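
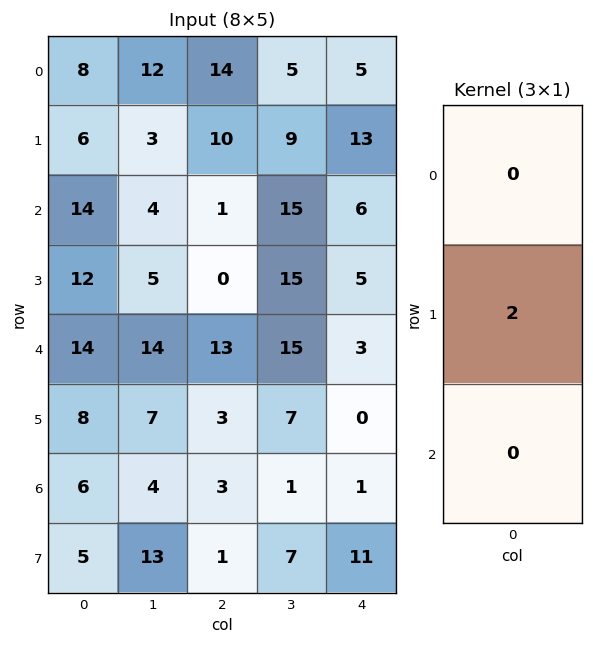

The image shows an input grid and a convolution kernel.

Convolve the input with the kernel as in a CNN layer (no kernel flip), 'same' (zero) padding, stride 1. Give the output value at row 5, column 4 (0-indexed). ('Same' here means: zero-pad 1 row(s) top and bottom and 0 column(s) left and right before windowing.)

The receptive field on the zero-padded input at this output position is [3 / 0 / 1]. Elementwise product with the kernel and sum: 0·2.

0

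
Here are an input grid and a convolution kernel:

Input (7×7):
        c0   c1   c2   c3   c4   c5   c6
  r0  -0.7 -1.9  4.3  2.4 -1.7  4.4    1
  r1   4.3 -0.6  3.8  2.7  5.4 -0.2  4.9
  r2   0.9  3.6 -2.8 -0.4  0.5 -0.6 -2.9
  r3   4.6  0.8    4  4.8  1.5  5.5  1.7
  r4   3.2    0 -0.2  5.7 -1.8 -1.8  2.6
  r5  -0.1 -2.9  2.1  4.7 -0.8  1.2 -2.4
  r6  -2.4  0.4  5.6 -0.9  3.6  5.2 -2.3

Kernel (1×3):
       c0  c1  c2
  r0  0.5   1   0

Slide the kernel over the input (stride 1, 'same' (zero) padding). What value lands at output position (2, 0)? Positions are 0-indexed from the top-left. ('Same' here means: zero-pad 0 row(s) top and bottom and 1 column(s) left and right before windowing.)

0.9

The receptive field on the zero-padded input at this output position is [0 0.9 3.6]. Elementwise product with the kernel and sum: 0·0.5 + 0.9·1.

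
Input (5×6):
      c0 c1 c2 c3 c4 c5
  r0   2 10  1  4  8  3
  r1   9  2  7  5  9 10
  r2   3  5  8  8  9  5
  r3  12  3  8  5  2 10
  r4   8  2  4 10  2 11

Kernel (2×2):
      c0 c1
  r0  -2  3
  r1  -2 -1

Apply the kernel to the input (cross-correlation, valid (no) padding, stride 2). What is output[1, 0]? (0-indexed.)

-18

The receptive field on the input at this output position is [3 5 / 12 3]. Elementwise product with the kernel and sum: 3·-2 + 5·3 + 12·-2 + 3·-1.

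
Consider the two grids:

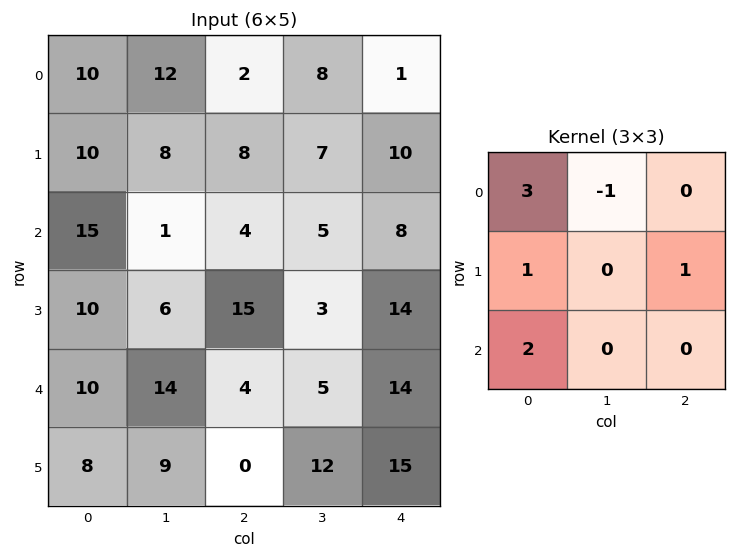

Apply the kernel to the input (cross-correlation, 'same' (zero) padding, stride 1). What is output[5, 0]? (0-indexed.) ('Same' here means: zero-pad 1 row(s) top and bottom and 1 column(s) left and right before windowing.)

-1

The receptive field on the zero-padded input at this output position is [0 10 14 / 0 8 9 / 0 0 0]. Elementwise product with the kernel and sum: 0·3 + 10·-1 + 0·1 + 9·1 + 0·2.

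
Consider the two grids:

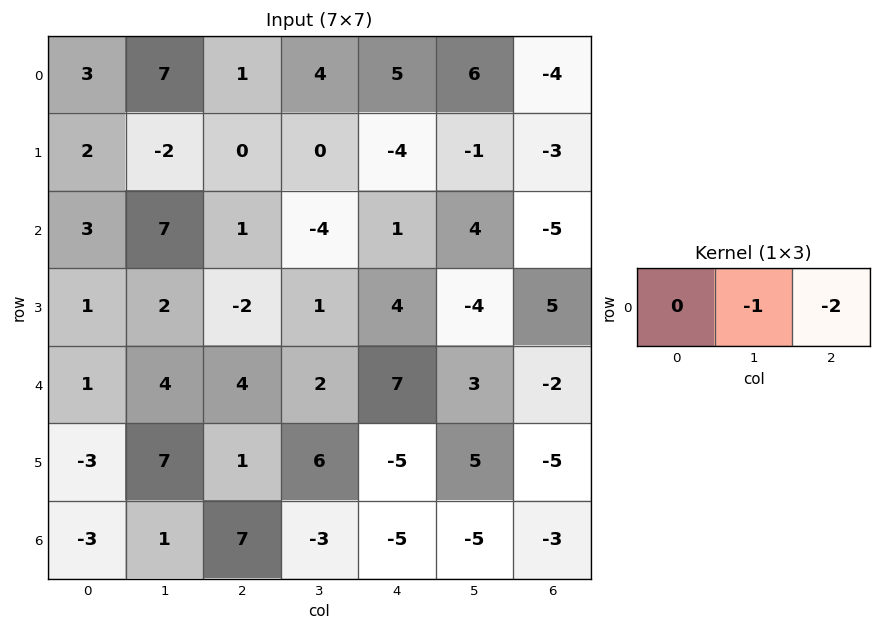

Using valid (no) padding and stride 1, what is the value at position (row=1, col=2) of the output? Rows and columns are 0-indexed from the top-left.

The receptive field on the input at this output position is [0 0 -4]. Elementwise product with the kernel and sum: 0·-1 + -4·-2.

8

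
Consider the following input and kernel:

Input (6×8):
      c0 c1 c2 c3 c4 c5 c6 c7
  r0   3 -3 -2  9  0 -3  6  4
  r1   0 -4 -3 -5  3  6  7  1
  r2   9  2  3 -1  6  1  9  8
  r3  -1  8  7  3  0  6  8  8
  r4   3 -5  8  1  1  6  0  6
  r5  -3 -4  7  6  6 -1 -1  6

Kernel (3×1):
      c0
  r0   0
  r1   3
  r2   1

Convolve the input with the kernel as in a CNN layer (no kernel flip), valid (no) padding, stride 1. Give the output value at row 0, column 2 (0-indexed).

The receptive field on the input at this output position is [-2 / -3 / 3]. Elementwise product with the kernel and sum: -3·3 + 3·1.

-6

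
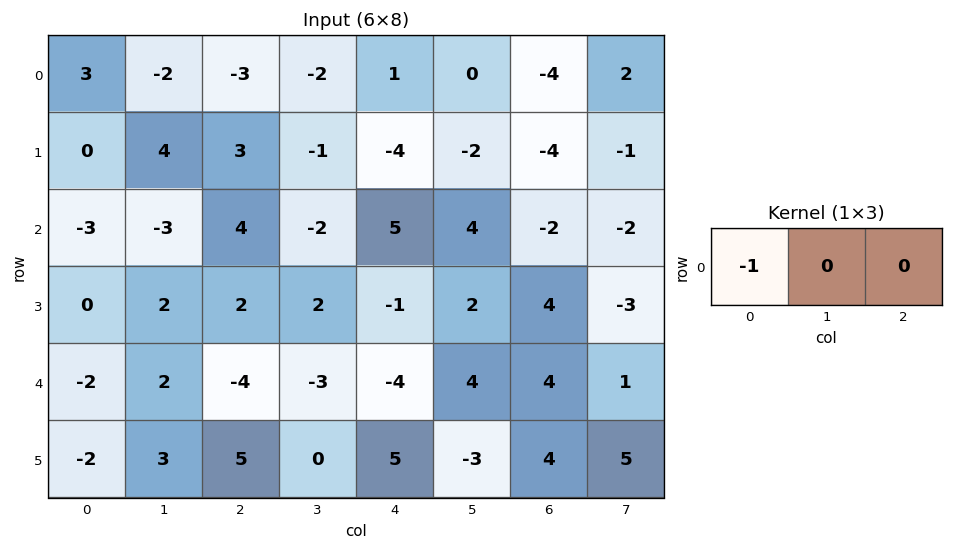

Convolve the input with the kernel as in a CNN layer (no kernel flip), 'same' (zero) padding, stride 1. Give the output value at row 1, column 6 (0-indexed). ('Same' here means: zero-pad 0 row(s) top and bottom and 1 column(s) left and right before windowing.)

2

The receptive field on the zero-padded input at this output position is [-2 -4 -1]. Elementwise product with the kernel and sum: -2·-1.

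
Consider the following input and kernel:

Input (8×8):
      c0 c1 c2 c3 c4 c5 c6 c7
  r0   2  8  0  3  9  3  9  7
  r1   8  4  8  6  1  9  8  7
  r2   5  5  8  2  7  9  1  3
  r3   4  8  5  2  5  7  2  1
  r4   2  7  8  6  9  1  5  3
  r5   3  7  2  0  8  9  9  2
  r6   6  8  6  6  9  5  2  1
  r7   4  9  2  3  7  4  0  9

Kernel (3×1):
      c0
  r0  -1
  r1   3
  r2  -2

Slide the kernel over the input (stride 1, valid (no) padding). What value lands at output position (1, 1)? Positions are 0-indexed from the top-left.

-5

The receptive field on the input at this output position is [4 / 5 / 8]. Elementwise product with the kernel and sum: 4·-1 + 5·3 + 8·-2.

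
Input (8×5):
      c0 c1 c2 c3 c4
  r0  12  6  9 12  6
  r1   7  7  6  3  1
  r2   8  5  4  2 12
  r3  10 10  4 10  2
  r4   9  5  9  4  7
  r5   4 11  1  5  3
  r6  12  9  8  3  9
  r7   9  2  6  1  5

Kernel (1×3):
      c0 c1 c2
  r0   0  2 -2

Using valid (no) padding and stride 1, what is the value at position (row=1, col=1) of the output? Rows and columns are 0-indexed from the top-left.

6

The receptive field on the input at this output position is [7 6 3]. Elementwise product with the kernel and sum: 6·2 + 3·-2.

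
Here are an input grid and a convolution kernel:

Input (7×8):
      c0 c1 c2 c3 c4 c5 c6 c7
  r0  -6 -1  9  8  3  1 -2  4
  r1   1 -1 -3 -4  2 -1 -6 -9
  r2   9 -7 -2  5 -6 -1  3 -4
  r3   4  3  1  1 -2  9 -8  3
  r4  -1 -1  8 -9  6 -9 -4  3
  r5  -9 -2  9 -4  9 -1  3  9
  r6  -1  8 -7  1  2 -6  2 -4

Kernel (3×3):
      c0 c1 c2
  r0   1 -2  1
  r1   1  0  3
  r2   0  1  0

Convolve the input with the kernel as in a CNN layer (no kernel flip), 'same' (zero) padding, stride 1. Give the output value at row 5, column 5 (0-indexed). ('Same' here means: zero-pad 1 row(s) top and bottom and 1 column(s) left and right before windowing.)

32

The receptive field on the zero-padded input at this output position is [6 -9 -4 / 9 -1 3 / 2 -6 2]. Elementwise product with the kernel and sum: 6·1 + -9·-2 + -4·1 + 9·1 + 3·3 + -6·1.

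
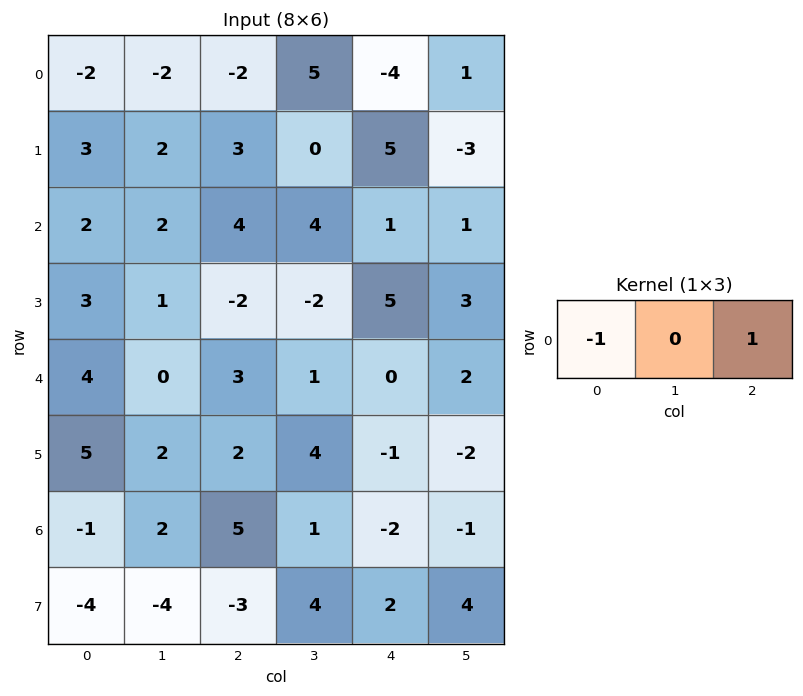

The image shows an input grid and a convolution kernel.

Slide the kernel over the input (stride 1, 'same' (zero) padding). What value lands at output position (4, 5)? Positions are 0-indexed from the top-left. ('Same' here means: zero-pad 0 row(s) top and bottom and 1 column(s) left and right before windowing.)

The receptive field on the zero-padded input at this output position is [0 2 0]. Elementwise product with the kernel and sum: 0·-1 + 0·1.

0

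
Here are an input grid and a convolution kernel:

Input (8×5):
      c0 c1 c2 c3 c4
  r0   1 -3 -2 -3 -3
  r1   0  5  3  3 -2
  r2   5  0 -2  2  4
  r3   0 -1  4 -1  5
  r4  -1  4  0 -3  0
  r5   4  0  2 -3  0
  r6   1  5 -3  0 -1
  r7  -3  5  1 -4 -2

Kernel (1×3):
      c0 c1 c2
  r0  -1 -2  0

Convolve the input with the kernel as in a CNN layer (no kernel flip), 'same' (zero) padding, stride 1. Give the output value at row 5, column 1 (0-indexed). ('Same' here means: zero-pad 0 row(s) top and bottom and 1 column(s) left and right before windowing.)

The receptive field on the zero-padded input at this output position is [4 0 2]. Elementwise product with the kernel and sum: 4·-1 + 0·-2.

-4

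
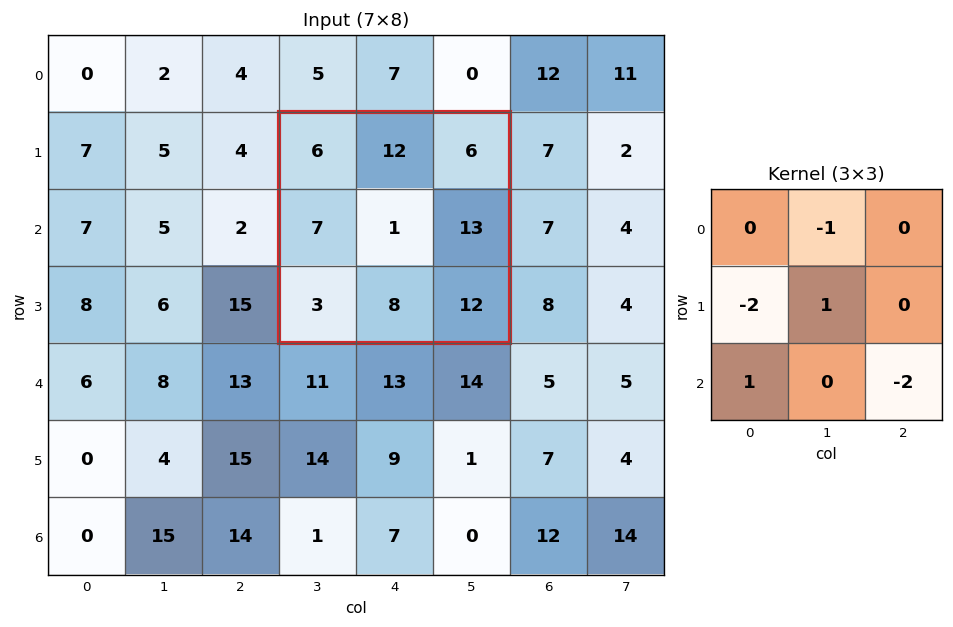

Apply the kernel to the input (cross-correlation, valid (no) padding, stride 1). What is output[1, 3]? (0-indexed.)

The receptive field on the input at this output position is [6 12 6 / 7 1 13 / 3 8 12]. Elementwise product with the kernel and sum: 12·-1 + 7·-2 + 1·1 + 3·1 + 12·-2.

-46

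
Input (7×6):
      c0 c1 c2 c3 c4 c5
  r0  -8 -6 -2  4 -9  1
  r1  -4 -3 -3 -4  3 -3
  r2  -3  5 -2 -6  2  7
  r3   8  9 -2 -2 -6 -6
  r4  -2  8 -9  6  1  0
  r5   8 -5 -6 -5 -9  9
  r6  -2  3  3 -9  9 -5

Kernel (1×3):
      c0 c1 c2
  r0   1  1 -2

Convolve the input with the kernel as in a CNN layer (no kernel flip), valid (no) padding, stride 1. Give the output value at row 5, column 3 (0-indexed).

The receptive field on the input at this output position is [-5 -9 9]. Elementwise product with the kernel and sum: -5·1 + -9·1 + 9·-2.

-32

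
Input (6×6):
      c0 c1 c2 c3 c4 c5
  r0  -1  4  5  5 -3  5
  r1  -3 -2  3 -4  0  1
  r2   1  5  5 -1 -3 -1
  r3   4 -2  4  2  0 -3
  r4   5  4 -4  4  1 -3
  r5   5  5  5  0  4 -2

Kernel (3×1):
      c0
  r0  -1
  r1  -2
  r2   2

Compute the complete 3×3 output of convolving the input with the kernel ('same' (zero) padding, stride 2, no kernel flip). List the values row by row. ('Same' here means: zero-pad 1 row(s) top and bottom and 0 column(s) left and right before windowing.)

Output[0,0]: The receptive field on the zero-padded input at this output position is [0 / -1 / -3]. Elementwise product with the kernel and sum: 0·-1 + -1·-2 + -3·2.
Output[0,1]: The receptive field on the zero-padded input at this output position is [0 / 5 / 3]. Elementwise product with the kernel and sum: 0·-1 + 5·-2 + 3·2.

-4 -4 6
9 -5 6
-4 14 6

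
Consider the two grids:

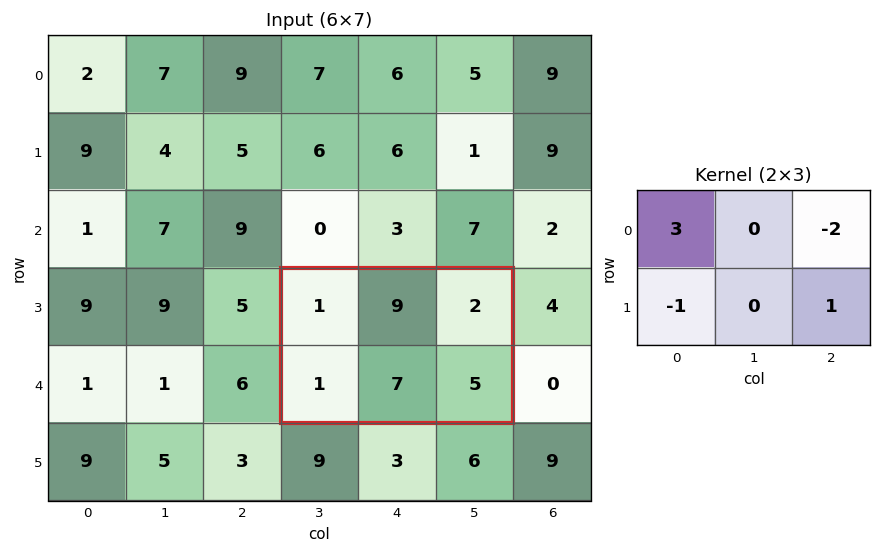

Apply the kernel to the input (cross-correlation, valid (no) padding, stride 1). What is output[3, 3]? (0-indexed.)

The receptive field on the input at this output position is [1 9 2 / 1 7 5]. Elementwise product with the kernel and sum: 1·3 + 2·-2 + 1·-1 + 5·1.

3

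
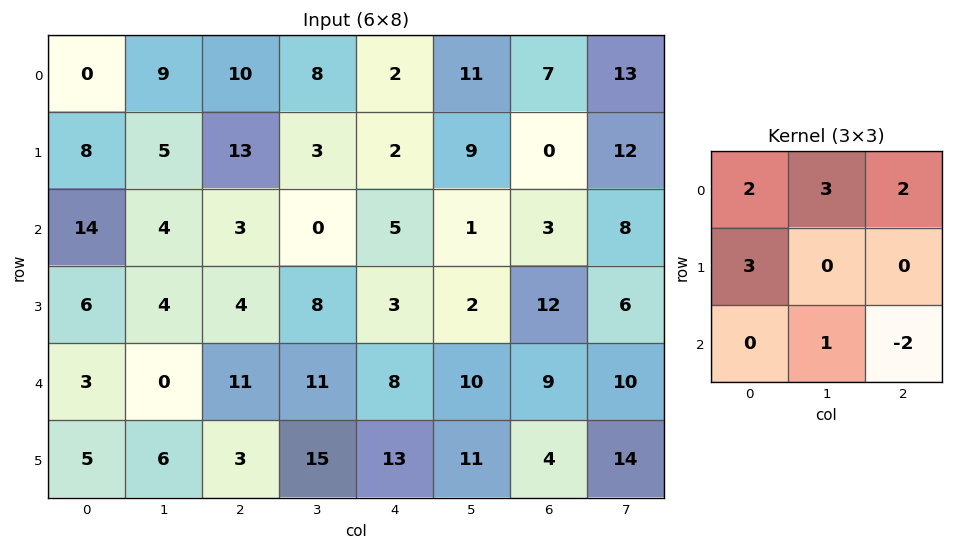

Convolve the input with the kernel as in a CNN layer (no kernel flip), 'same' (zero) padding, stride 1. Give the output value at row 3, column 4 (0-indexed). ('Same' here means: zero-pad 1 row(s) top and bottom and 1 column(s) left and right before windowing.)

29

The receptive field on the zero-padded input at this output position is [0 5 1 / 8 3 2 / 11 8 10]. Elementwise product with the kernel and sum: 0·2 + 5·3 + 1·2 + 8·3 + 8·1 + 10·-2.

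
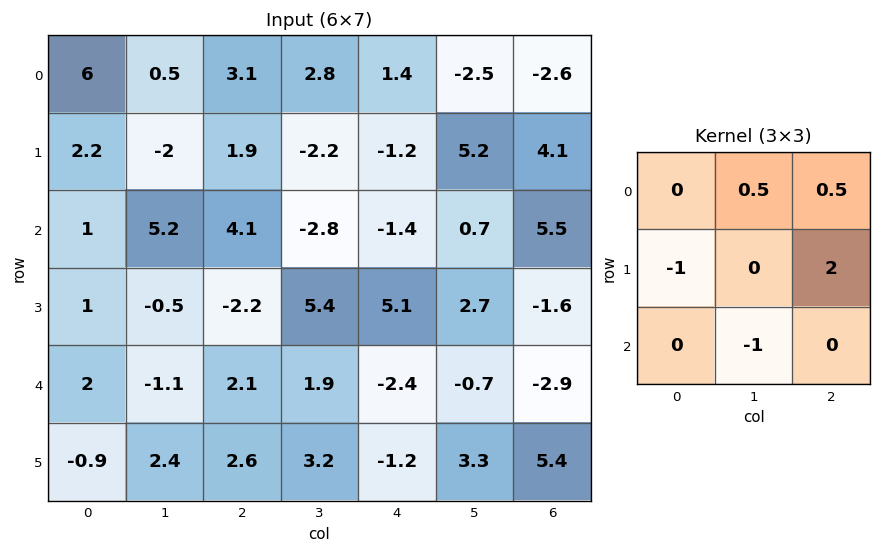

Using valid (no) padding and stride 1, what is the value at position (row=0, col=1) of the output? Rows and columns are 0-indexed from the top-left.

The receptive field on the input at this output position is [0.5 3.1 2.8 / -2 1.9 -2.2 / 5.2 4.1 -2.8]. Elementwise product with the kernel and sum: 3.1·0.5 + 2.8·0.5 + -2·-1 + -2.2·2 + 4.1·-1.

-3.55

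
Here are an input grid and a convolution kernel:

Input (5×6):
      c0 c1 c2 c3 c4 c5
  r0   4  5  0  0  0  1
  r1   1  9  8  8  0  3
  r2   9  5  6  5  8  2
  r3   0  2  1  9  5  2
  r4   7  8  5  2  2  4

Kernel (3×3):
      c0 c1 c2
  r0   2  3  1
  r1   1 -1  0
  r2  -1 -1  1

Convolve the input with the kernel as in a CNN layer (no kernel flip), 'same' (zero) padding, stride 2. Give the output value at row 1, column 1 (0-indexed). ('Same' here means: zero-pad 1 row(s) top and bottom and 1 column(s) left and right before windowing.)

The receptive field on the zero-padded input at this output position is [9 8 8 / 5 6 5 / 2 1 9]. Elementwise product with the kernel and sum: 9·2 + 8·3 + 8·1 + 5·1 + 6·-1 + 2·-1 + 1·-1 + 9·1.

55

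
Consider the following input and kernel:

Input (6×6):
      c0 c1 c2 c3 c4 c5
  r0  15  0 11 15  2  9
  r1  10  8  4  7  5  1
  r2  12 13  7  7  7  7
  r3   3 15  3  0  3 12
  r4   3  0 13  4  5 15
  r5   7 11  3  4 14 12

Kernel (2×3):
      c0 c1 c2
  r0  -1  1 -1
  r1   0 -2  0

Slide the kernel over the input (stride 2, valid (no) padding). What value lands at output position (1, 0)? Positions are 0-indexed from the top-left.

-36

The receptive field on the input at this output position is [12 13 7 / 3 15 3]. Elementwise product with the kernel and sum: 12·-1 + 13·1 + 7·-1 + 15·-2.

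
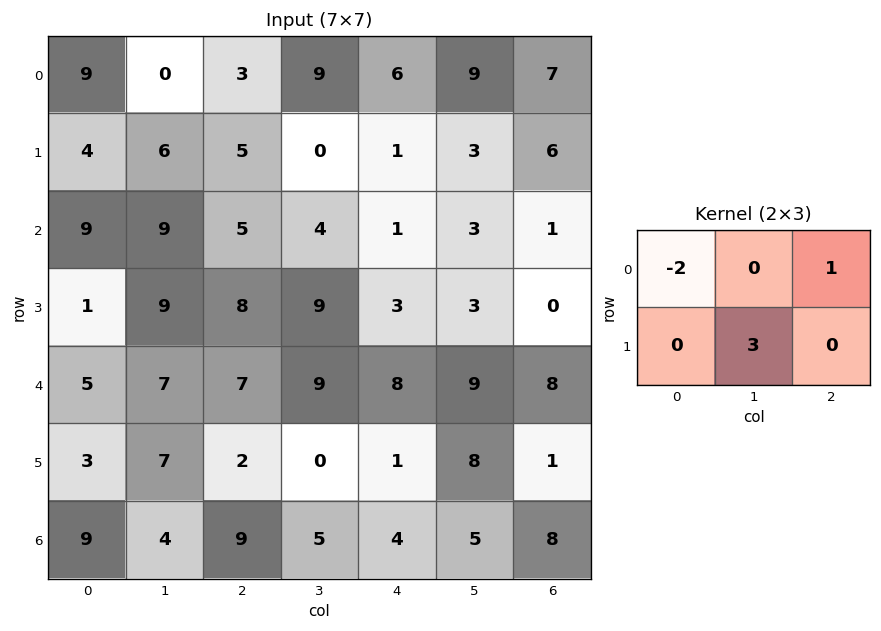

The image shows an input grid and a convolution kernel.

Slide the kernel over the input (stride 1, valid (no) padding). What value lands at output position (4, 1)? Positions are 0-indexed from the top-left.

The receptive field on the input at this output position is [7 7 9 / 7 2 0]. Elementwise product with the kernel and sum: 7·-2 + 9·1 + 2·3.

1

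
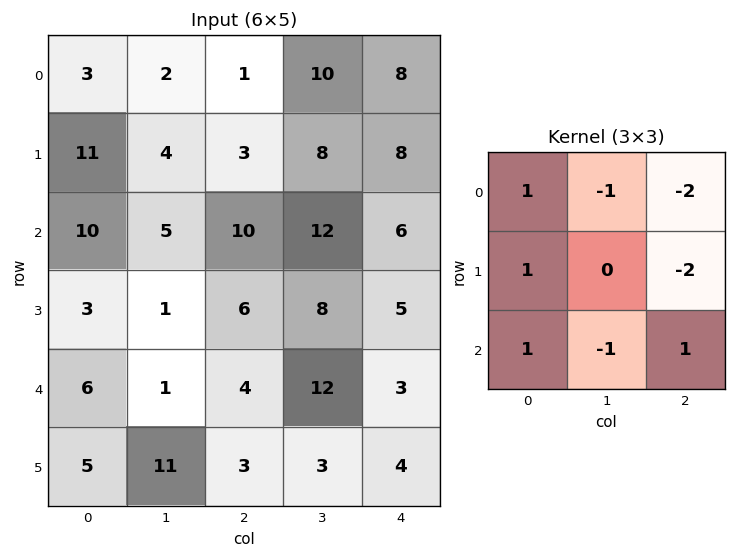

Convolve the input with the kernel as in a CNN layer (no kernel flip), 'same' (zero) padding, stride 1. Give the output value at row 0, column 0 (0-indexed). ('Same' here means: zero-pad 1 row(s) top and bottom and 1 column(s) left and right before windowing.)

The receptive field on the zero-padded input at this output position is [0 0 0 / 0 3 2 / 0 11 4]. Elementwise product with the kernel and sum: 0·1 + 0·-1 + 0·-2 + 0·1 + 2·-2 + 0·1 + 11·-1 + 4·1.

-11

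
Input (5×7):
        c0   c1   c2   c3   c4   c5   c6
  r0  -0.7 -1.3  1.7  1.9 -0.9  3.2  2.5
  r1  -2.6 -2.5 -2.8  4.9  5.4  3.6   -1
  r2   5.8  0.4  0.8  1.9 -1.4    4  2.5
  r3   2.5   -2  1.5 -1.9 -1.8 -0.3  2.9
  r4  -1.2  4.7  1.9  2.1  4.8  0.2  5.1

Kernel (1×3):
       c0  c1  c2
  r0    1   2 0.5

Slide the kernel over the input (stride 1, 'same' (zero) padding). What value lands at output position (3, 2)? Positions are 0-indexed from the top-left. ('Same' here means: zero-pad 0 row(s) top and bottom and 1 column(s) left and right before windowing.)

The receptive field on the zero-padded input at this output position is [-2 1.5 -1.9]. Elementwise product with the kernel and sum: -2·1 + 1.5·2 + -1.9·0.5.

0.05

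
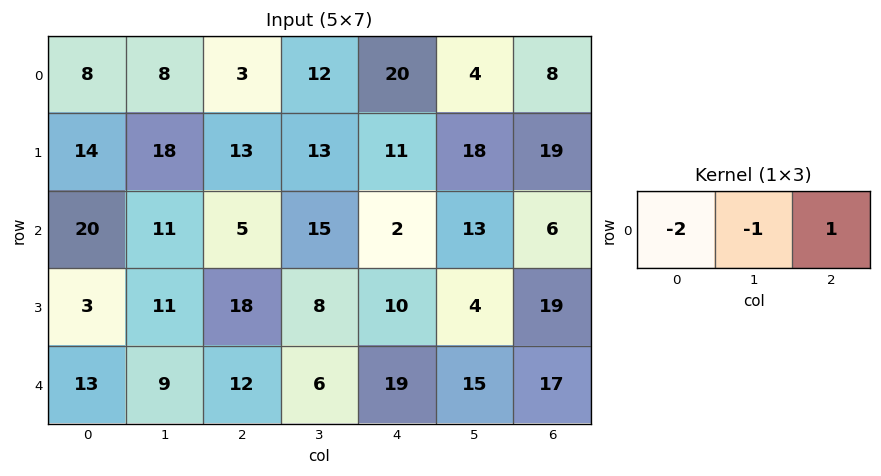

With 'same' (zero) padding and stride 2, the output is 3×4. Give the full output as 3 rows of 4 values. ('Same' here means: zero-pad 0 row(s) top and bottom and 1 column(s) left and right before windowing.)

0 -7 -40 -16
-9 -12 -19 -32
-4 -24 -16 -47

Output[0,0]: The receptive field on the zero-padded input at this output position is [0 8 8]. Elementwise product with the kernel and sum: 0·-2 + 8·-1 + 8·1.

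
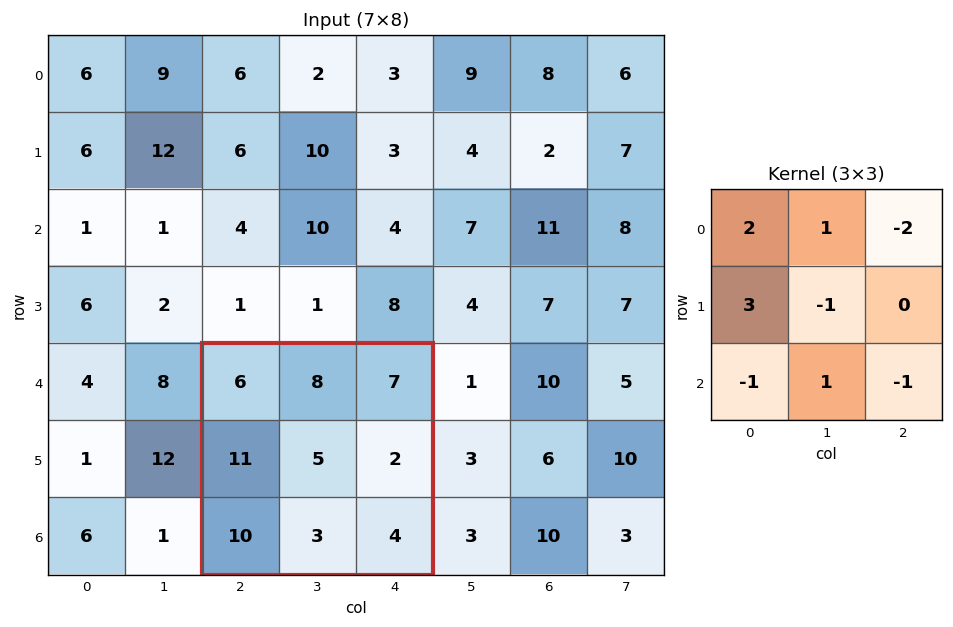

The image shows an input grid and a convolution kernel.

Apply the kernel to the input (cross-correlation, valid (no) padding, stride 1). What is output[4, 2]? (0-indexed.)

The receptive field on the input at this output position is [6 8 7 / 11 5 2 / 10 3 4]. Elementwise product with the kernel and sum: 6·2 + 8·1 + 7·-2 + 11·3 + 5·-1 + 10·-1 + 3·1 + 4·-1.

23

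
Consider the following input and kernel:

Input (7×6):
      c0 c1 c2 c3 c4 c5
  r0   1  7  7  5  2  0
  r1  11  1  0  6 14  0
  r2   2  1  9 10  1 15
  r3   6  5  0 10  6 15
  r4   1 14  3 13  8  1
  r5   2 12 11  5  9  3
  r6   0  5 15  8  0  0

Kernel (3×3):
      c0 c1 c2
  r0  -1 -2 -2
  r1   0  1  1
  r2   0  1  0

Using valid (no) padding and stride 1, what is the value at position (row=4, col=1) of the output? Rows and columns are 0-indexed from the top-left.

-15

The receptive field on the input at this output position is [14 3 13 / 12 11 5 / 5 15 8]. Elementwise product with the kernel and sum: 14·-1 + 3·-2 + 13·-2 + 11·1 + 5·1 + 15·1.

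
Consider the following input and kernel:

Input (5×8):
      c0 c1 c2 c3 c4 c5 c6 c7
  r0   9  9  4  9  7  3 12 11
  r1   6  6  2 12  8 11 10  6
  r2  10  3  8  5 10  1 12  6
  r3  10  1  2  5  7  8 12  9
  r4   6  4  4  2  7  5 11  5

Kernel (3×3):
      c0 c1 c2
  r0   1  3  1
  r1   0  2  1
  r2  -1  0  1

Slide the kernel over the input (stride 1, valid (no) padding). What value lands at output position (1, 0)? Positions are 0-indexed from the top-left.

The receptive field on the input at this output position is [6 6 2 / 10 3 8 / 10 1 2]. Elementwise product with the kernel and sum: 6·1 + 6·3 + 2·1 + 3·2 + 8·1 + 10·-1 + 2·1.

32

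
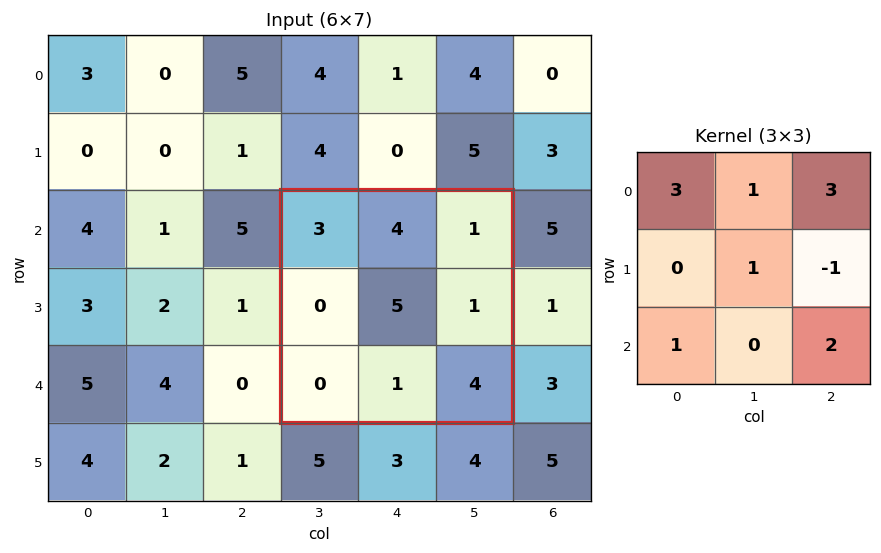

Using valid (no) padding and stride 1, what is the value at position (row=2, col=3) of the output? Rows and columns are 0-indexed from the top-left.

28

The receptive field on the input at this output position is [3 4 1 / 0 5 1 / 0 1 4]. Elementwise product with the kernel and sum: 3·3 + 4·1 + 1·3 + 5·1 + 1·-1 + 0·1 + 4·2.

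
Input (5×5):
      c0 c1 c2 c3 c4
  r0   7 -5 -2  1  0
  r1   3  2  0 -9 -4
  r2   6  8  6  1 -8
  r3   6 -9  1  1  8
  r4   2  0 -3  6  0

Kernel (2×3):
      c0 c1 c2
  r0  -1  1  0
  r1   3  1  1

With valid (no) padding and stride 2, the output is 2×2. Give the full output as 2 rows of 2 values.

-1 -10
12 7

Output[0,0]: The receptive field on the input at this output position is [7 -5 -2 / 3 2 0]. Elementwise product with the kernel and sum: 7·-1 + -5·1 + 3·3 + 2·1 + 0·1.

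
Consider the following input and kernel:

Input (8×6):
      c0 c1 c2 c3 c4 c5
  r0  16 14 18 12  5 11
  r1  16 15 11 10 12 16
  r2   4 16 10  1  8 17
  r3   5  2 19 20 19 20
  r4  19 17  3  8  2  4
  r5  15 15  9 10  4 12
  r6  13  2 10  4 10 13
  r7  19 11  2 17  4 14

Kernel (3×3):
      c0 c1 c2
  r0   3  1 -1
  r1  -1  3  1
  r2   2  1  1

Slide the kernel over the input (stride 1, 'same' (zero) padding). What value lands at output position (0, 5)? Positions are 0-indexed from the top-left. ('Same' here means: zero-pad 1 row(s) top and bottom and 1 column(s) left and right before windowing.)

The receptive field on the zero-padded input at this output position is [0 0 0 / 5 11 0 / 12 16 0]. Elementwise product with the kernel and sum: 0·3 + 0·1 + 0·-1 + 5·-1 + 11·3 + 0·1 + 12·2 + 16·1 + 0·1.

68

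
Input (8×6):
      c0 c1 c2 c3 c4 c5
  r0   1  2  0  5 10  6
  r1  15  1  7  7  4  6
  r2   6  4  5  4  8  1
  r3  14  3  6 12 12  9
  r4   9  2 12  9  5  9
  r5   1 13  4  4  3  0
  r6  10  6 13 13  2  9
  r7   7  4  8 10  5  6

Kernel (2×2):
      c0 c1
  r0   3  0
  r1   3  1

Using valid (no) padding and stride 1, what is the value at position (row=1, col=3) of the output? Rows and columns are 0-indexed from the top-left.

41

The receptive field on the input at this output position is [7 4 / 4 8]. Elementwise product with the kernel and sum: 7·3 + 4·3 + 8·1.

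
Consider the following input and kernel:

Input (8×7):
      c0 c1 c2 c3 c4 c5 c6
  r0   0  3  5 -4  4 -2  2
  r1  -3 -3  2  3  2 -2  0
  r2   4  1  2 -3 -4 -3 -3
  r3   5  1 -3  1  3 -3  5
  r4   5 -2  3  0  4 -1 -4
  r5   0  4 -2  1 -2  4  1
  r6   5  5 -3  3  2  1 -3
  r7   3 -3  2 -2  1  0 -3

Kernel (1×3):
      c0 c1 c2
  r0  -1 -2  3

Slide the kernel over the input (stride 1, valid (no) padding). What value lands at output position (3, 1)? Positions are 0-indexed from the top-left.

8

The receptive field on the input at this output position is [1 -3 1]. Elementwise product with the kernel and sum: 1·-1 + -3·-2 + 1·3.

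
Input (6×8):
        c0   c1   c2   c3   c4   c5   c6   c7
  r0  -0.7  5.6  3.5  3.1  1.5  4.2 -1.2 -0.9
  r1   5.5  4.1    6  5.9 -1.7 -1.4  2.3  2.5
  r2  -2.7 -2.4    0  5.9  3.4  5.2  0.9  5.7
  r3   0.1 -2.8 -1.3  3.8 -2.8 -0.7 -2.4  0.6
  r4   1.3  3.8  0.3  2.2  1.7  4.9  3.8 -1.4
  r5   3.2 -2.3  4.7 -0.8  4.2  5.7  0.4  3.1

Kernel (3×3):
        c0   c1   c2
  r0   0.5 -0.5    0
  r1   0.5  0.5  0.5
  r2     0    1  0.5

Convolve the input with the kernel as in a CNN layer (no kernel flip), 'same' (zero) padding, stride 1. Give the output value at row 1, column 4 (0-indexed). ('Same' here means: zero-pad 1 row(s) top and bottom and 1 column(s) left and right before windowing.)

The receptive field on the zero-padded input at this output position is [3.1 1.5 4.2 / 5.9 -1.7 -1.4 / 5.9 3.4 5.2]. Elementwise product with the kernel and sum: 3.1·0.5 + 1.5·-0.5 + 5.9·0.5 + -1.7·0.5 + -1.4·0.5 + 3.4·1 + 5.2·0.5.

8.2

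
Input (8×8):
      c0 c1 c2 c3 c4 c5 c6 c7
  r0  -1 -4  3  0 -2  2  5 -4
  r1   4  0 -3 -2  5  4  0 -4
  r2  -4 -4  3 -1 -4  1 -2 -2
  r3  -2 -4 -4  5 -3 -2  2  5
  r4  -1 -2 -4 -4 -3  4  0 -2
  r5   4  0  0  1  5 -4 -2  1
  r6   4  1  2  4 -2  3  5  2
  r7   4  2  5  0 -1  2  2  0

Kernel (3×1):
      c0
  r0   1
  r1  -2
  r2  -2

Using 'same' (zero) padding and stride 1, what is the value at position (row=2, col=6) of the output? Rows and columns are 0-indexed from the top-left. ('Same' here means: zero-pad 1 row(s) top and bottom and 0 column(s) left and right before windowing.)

The receptive field on the zero-padded input at this output position is [0 / -2 / 2]. Elementwise product with the kernel and sum: 0·1 + -2·-2 + 2·-2.

0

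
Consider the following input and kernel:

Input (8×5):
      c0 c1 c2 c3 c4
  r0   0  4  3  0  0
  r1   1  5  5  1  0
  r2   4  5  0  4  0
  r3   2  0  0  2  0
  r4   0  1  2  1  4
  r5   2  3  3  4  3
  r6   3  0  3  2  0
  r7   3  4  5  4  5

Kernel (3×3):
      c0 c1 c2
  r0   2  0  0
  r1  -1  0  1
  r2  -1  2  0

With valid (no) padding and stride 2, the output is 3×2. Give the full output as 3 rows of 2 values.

Output[0,0]: The receptive field on the input at this output position is [0 4 3 / 1 5 5 / 4 5 0]. Elementwise product with the kernel and sum: 0·2 + 1·-1 + 5·1 + 4·-1 + 5·2.
Output[0,1]: The receptive field on the input at this output position is [3 0 0 / 5 1 0 / 0 4 0]. Elementwise product with the kernel and sum: 3·2 + 5·-1 + 0·1 + 0·-1 + 4·2.

10 9
8 0
-2 5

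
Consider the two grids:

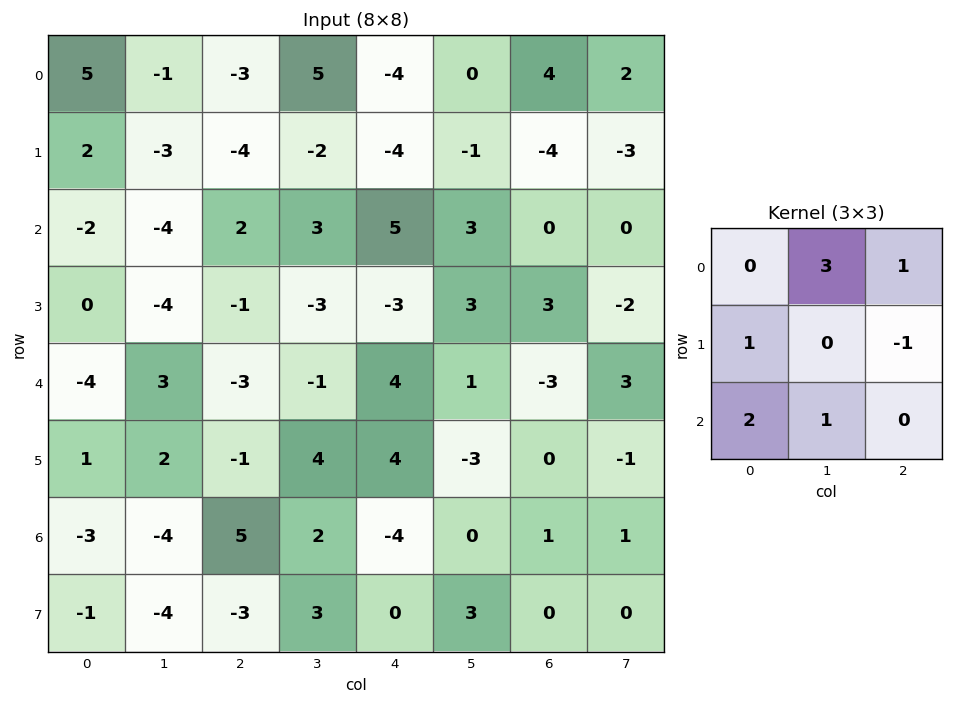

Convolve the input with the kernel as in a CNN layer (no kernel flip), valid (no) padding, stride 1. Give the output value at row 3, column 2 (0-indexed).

-17

The receptive field on the input at this output position is [-1 -3 -3 / -3 -1 4 / -1 4 4]. Elementwise product with the kernel and sum: -3·3 + -3·1 + -3·1 + 4·-1 + -1·2 + 4·1.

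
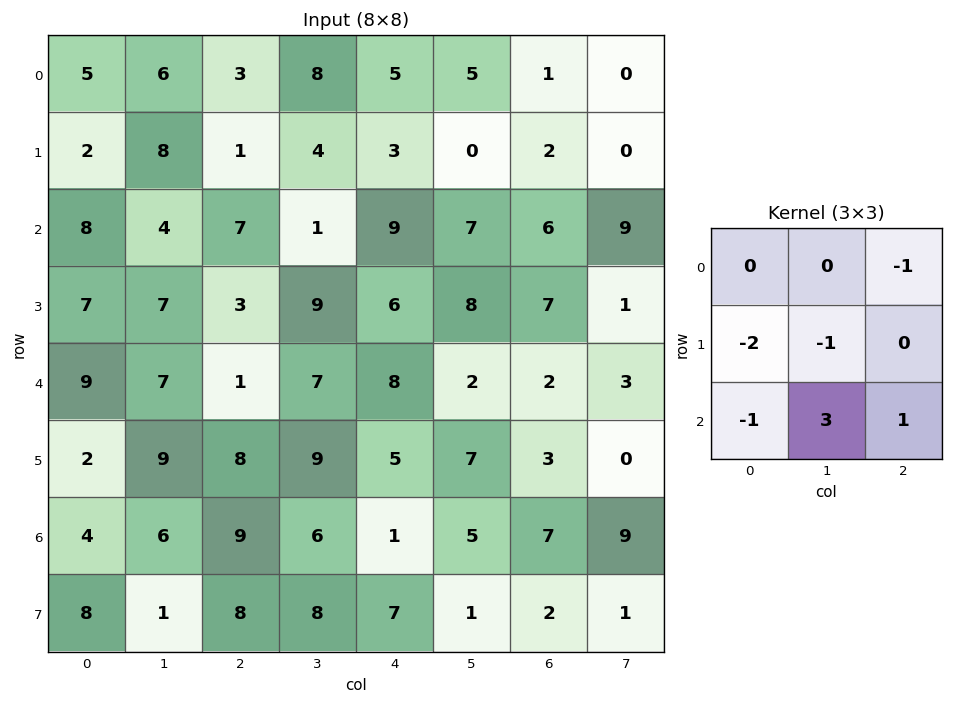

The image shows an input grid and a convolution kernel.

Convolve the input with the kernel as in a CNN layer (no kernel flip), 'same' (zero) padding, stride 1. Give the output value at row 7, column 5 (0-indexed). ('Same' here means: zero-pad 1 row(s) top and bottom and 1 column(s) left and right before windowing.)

The receptive field on the zero-padded input at this output position is [1 5 7 / 7 1 2 / 0 0 0]. Elementwise product with the kernel and sum: 7·-1 + 7·-2 + 1·-1 + 0·-1 + 0·3 + 0·1.

-22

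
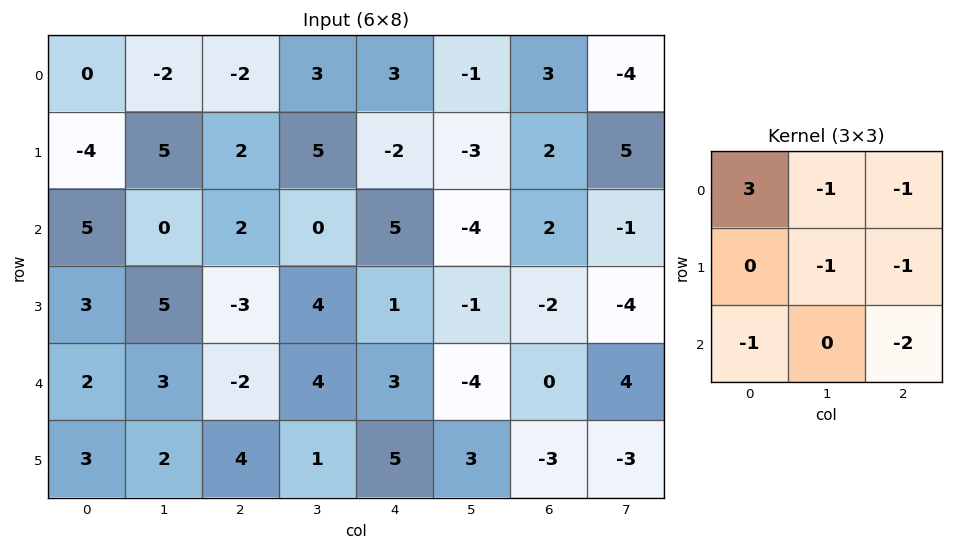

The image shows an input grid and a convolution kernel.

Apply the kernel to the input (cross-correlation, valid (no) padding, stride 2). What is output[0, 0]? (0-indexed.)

-12

The receptive field on the input at this output position is [0 -2 -2 / -4 5 2 / 5 0 2]. Elementwise product with the kernel and sum: 0·3 + -2·-1 + -2·-1 + 5·-1 + 2·-1 + 5·-1 + 2·-2.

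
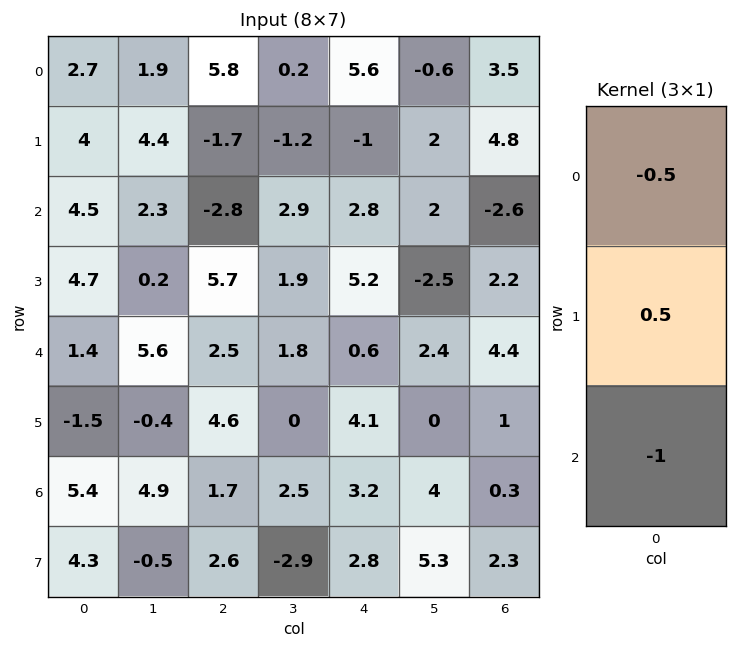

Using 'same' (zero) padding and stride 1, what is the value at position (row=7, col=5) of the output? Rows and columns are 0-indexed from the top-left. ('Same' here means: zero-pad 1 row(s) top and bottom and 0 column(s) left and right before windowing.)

0.65

The receptive field on the zero-padded input at this output position is [4 / 5.3 / 0]. Elementwise product with the kernel and sum: 4·-0.5 + 5.3·0.5 + 0·-1.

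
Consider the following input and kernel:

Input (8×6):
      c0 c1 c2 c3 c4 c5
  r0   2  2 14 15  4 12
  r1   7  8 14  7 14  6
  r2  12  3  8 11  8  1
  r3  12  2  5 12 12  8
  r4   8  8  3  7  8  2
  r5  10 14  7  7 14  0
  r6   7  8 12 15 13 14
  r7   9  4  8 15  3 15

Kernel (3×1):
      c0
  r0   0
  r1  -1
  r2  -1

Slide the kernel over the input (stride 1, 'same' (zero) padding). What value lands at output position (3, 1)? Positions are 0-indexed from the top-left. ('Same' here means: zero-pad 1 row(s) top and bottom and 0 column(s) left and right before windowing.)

The receptive field on the zero-padded input at this output position is [3 / 2 / 8]. Elementwise product with the kernel and sum: 2·-1 + 8·-1.

-10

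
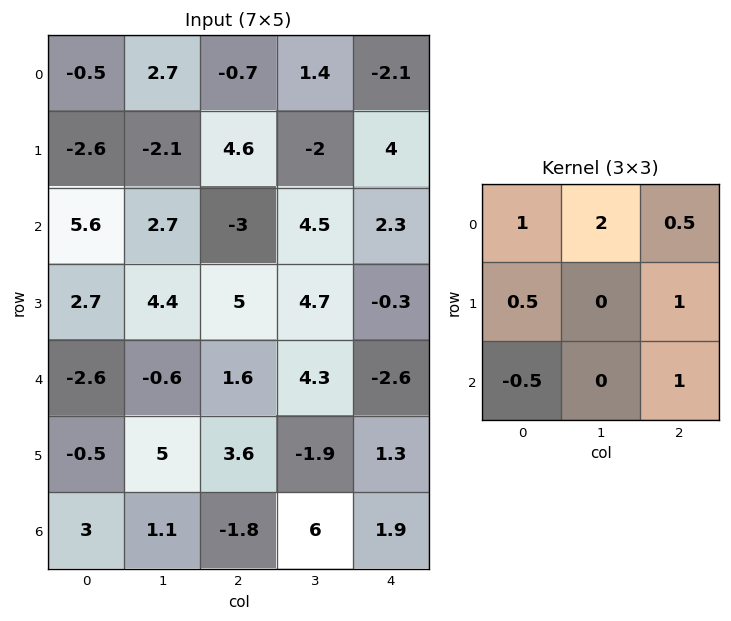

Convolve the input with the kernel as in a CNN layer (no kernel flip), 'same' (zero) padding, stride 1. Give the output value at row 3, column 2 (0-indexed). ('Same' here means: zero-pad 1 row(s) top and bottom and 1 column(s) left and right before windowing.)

10.45

The receptive field on the zero-padded input at this output position is [2.7 -3 4.5 / 4.4 5 4.7 / -0.6 1.6 4.3]. Elementwise product with the kernel and sum: 2.7·1 + -3·2 + 4.5·0.5 + 4.4·0.5 + 4.7·1 + -0.6·-0.5 + 4.3·1.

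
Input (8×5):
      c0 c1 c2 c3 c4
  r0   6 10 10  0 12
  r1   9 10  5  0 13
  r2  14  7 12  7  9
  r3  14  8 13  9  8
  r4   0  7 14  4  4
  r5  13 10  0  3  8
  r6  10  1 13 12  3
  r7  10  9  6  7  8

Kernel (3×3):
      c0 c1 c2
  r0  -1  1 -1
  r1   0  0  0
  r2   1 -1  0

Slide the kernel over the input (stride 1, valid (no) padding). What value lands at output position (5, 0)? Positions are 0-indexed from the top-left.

The receptive field on the input at this output position is [13 10 0 / 10 1 13 / 10 9 6]. Elementwise product with the kernel and sum: 13·-1 + 10·1 + 0·-1 + 10·1 + 9·-1.

-2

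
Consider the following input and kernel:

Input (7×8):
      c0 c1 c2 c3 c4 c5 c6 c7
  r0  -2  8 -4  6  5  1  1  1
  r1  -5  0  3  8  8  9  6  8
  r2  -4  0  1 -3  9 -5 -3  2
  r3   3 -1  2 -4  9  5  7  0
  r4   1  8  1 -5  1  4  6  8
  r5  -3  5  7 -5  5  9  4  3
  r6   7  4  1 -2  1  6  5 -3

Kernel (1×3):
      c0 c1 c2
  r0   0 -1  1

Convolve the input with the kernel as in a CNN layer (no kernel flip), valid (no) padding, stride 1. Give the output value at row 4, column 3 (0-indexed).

The receptive field on the input at this output position is [-5 1 4]. Elementwise product with the kernel and sum: 1·-1 + 4·1.

3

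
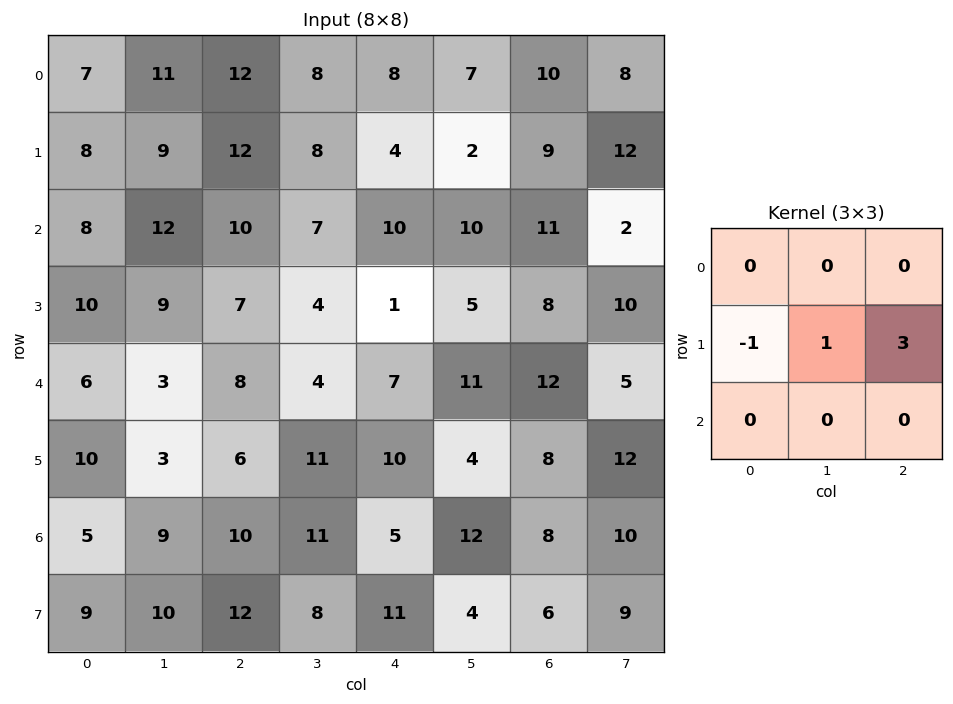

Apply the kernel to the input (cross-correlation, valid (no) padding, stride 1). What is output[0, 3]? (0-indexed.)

2

The receptive field on the input at this output position is [8 8 7 / 8 4 2 / 7 10 10]. Elementwise product with the kernel and sum: 8·-1 + 4·1 + 2·3.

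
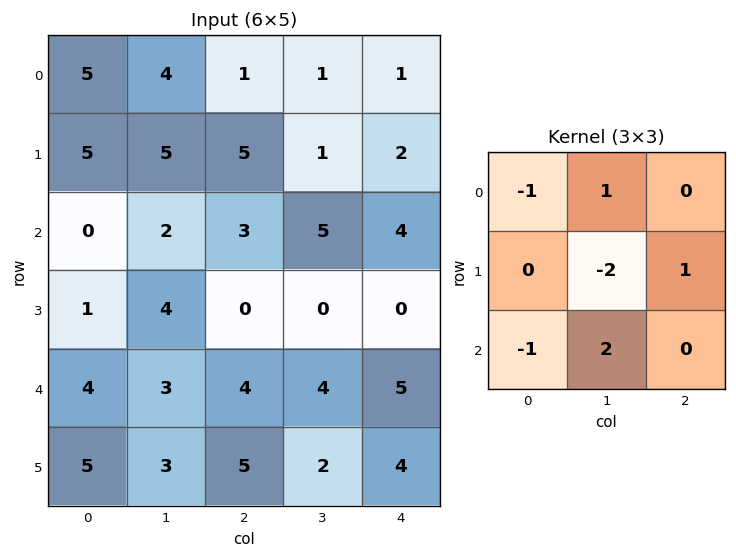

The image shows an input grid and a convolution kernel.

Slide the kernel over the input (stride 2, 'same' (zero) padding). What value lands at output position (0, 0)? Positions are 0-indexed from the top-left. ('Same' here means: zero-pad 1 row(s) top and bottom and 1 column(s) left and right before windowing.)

4

The receptive field on the zero-padded input at this output position is [0 0 0 / 0 5 4 / 0 5 5]. Elementwise product with the kernel and sum: 0·-1 + 0·1 + 5·-2 + 4·1 + 0·-1 + 5·2.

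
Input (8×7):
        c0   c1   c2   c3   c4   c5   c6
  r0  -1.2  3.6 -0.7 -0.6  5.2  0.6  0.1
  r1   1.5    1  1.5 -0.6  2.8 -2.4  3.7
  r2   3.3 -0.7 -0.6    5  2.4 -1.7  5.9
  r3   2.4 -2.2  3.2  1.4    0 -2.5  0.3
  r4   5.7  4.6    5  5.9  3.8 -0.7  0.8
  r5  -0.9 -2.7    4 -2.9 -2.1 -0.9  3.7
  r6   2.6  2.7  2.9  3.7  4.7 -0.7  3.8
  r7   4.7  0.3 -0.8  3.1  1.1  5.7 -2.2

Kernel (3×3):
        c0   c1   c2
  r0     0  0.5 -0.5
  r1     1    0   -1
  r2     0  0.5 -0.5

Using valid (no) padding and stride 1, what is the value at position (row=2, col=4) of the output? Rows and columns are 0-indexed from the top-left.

The receptive field on the input at this output position is [2.4 -1.7 5.9 / 0 -2.5 0.3 / 3.8 -0.7 0.8]. Elementwise product with the kernel and sum: -1.7·0.5 + 5.9·-0.5 + 0·1 + 0.3·-1 + -0.7·0.5 + 0.8·-0.5.

-4.85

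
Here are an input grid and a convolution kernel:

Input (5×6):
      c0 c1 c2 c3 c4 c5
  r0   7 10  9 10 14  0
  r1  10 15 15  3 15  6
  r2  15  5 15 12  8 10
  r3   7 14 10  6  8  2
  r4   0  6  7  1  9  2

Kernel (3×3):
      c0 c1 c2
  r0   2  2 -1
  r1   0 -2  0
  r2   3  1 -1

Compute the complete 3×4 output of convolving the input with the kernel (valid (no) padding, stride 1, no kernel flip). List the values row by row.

30 16 67 52
50 73 25 38
-4 32 47 24

Output[0,0]: The receptive field on the input at this output position is [7 10 9 / 10 15 15 / 15 5 15]. Elementwise product with the kernel and sum: 7·2 + 10·2 + 9·-1 + 15·-2 + 15·3 + 5·1 + 15·-1.
Output[0,1]: The receptive field on the input at this output position is [10 9 10 / 15 15 3 / 5 15 12]. Elementwise product with the kernel and sum: 10·2 + 9·2 + 10·-1 + 15·-2 + 5·3 + 15·1 + 12·-1.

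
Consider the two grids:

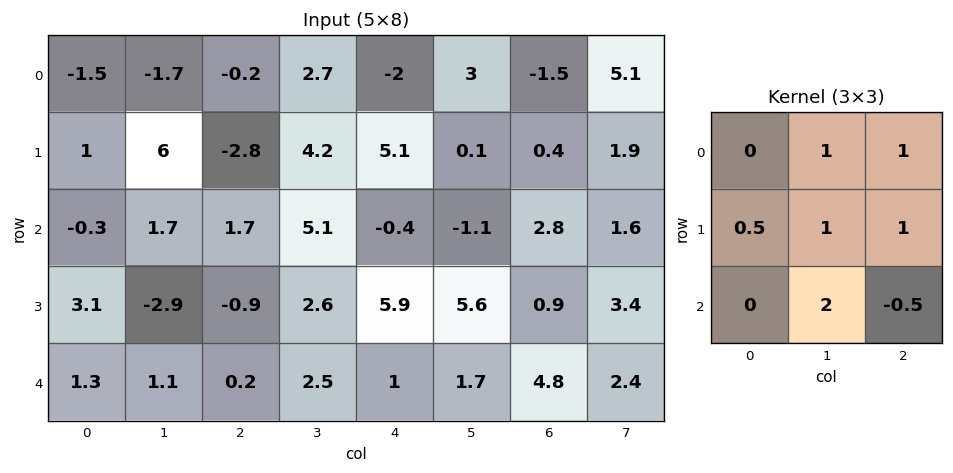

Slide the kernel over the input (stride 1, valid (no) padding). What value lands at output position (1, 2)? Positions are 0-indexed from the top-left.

The receptive field on the input at this output position is [-2.8 4.2 5.1 / 1.7 5.1 -0.4 / -0.9 2.6 5.9]. Elementwise product with the kernel and sum: 4.2·1 + 5.1·1 + 1.7·0.5 + 5.1·1 + -0.4·1 + 2.6·2 + 5.9·-0.5.

17.1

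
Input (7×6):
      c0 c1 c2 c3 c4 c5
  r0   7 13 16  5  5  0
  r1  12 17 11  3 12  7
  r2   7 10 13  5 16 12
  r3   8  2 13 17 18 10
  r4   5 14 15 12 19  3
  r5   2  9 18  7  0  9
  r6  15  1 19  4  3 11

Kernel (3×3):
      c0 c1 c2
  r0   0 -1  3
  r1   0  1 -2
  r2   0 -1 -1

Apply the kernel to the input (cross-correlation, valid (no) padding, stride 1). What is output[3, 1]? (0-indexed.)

4

The receptive field on the input at this output position is [2 13 17 / 14 15 12 / 9 18 7]. Elementwise product with the kernel and sum: 13·-1 + 17·3 + 15·1 + 12·-2 + 18·-1 + 7·-1.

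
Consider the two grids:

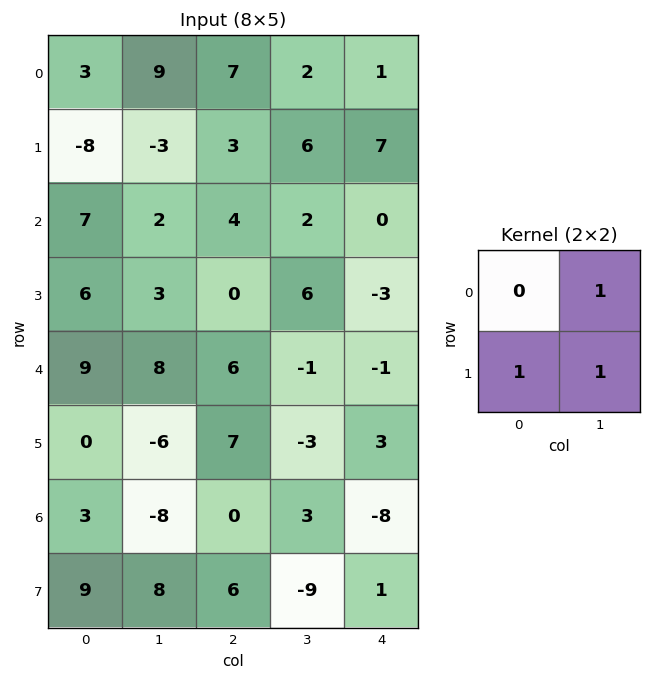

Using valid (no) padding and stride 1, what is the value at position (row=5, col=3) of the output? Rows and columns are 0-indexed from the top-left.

-2

The receptive field on the input at this output position is [-3 3 / 3 -8]. Elementwise product with the kernel and sum: 3·1 + 3·1 + -8·1.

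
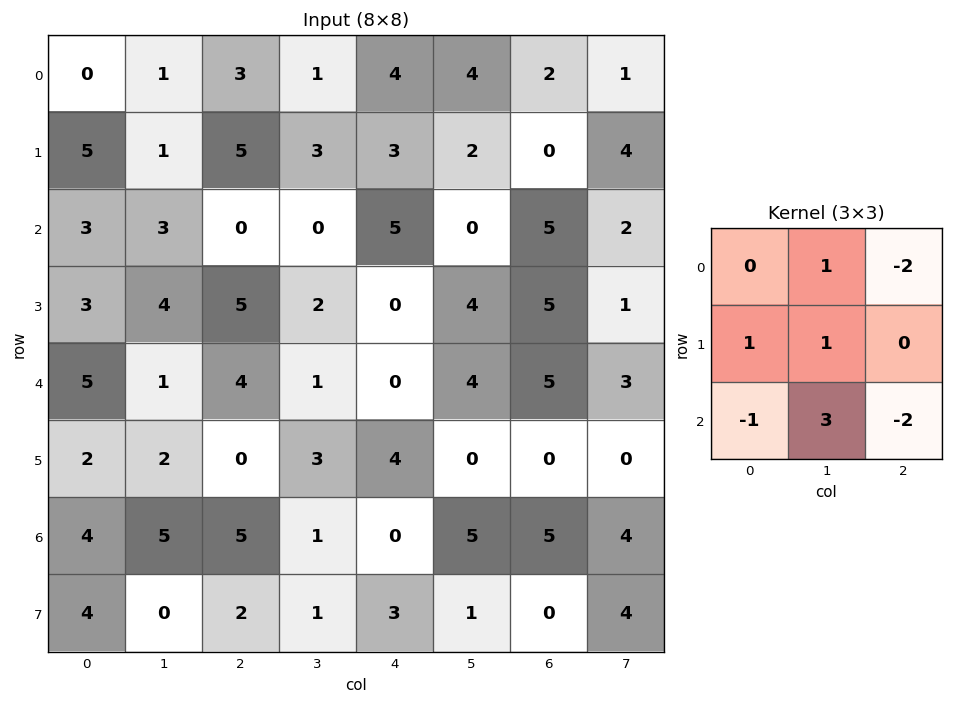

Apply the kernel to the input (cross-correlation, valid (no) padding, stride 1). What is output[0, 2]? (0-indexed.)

-9

The receptive field on the input at this output position is [3 1 4 / 5 3 3 / 0 0 5]. Elementwise product with the kernel and sum: 1·1 + 4·-2 + 5·1 + 3·1 + 0·-1 + 0·3 + 5·-2.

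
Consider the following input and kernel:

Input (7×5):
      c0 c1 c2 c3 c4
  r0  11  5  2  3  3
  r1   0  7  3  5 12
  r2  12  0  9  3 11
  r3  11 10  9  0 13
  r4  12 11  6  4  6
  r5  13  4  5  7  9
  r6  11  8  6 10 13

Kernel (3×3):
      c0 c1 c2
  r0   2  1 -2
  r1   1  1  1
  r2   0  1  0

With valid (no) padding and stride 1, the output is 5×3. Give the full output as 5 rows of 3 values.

33 30 24
32 28 10
47 28 25
47 55 15
53 42 35

Output[0,0]: The receptive field on the input at this output position is [11 5 2 / 0 7 3 / 12 0 9]. Elementwise product with the kernel and sum: 11·2 + 5·1 + 2·-2 + 0·1 + 7·1 + 3·1 + 0·1.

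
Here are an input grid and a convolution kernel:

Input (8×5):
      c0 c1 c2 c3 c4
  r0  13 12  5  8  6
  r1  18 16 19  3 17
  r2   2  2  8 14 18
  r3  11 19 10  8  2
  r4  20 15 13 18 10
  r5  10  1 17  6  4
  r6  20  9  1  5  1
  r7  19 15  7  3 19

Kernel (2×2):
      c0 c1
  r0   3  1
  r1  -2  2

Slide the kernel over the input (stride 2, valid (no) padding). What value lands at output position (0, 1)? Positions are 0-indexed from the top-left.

The receptive field on the input at this output position is [5 8 / 19 3]. Elementwise product with the kernel and sum: 5·3 + 8·1 + 19·-2 + 3·2.

-9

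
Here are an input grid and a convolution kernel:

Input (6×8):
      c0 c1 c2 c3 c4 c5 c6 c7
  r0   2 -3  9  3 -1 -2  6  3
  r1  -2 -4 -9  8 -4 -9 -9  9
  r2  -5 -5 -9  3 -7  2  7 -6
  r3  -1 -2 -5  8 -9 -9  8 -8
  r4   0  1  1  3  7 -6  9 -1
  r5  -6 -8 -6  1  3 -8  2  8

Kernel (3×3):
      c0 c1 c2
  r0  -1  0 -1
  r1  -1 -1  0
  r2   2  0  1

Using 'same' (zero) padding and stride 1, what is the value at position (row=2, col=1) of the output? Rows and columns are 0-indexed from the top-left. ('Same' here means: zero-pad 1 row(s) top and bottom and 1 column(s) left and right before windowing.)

14

The receptive field on the zero-padded input at this output position is [-2 -4 -9 / -5 -5 -9 / -1 -2 -5]. Elementwise product with the kernel and sum: -2·-1 + -9·-1 + -5·-1 + -5·-1 + -1·2 + -5·1.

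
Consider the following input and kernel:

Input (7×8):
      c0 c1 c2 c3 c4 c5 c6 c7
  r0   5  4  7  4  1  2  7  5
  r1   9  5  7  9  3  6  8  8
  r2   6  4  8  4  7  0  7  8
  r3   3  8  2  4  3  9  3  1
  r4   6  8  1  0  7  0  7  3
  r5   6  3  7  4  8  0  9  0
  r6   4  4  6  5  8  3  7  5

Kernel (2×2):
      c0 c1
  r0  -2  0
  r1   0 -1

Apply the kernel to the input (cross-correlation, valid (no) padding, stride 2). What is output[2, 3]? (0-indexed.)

The receptive field on the input at this output position is [7 3 / 9 0]. Elementwise product with the kernel and sum: 7·-2 + 0·-1.

-14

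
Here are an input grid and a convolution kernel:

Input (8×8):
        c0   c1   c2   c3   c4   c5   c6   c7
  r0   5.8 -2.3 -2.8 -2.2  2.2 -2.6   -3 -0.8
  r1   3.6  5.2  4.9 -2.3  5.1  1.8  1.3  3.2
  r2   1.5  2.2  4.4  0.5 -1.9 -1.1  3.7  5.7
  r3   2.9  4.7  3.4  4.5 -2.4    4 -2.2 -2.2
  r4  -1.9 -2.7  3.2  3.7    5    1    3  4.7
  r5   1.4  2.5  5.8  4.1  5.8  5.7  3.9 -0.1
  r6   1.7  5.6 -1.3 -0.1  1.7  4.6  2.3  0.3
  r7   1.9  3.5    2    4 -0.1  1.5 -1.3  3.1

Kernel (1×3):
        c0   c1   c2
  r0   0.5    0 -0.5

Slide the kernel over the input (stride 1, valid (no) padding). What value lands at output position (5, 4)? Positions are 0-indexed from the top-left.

0.95

The receptive field on the input at this output position is [5.8 5.7 3.9]. Elementwise product with the kernel and sum: 5.8·0.5 + 3.9·-0.5.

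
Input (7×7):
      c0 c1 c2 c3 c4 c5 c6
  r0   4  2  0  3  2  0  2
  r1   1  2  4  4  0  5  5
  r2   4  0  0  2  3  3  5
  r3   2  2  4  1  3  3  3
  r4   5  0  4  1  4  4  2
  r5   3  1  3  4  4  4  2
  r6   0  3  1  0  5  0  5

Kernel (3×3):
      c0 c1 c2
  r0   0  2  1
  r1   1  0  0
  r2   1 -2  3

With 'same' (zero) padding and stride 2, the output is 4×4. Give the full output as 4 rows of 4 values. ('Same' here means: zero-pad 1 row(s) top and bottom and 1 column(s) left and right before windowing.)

Output[0,0]: The receptive field on the zero-padded input at this output position is [0 0 0 / 0 4 2 / 0 1 2]. Elementwise product with the kernel and sum: 0·2 + 0·1 + 0·1 + 0·1 + 1·-2 + 2·3.

4 8 22 -5
6 9 11 10
3 16 18 10
7 13 12 4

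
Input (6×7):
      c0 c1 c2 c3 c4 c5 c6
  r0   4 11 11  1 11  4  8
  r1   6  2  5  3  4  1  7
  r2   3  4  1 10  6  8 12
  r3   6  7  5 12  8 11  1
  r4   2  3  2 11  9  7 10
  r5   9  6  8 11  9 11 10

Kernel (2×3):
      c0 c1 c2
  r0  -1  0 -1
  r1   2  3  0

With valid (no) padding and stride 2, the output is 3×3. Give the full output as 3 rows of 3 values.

3 -3 -8
29 39 31
32 38 32

Output[0,0]: The receptive field on the input at this output position is [4 11 11 / 6 2 5]. Elementwise product with the kernel and sum: 4·-1 + 11·-1 + 6·2 + 2·3.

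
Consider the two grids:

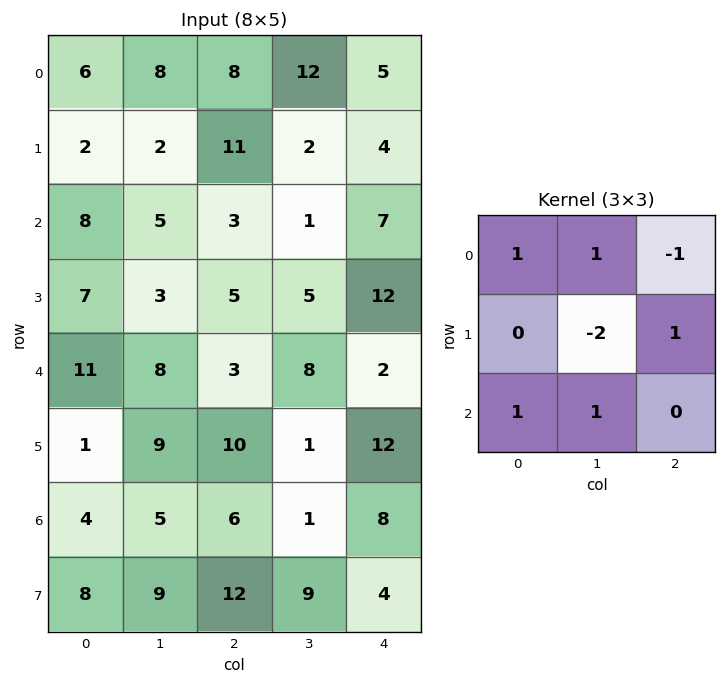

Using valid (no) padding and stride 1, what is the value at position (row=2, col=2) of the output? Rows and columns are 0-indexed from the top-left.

The receptive field on the input at this output position is [3 1 7 / 5 5 12 / 3 8 2]. Elementwise product with the kernel and sum: 3·1 + 1·1 + 7·-1 + 5·-2 + 12·1 + 3·1 + 8·1.

10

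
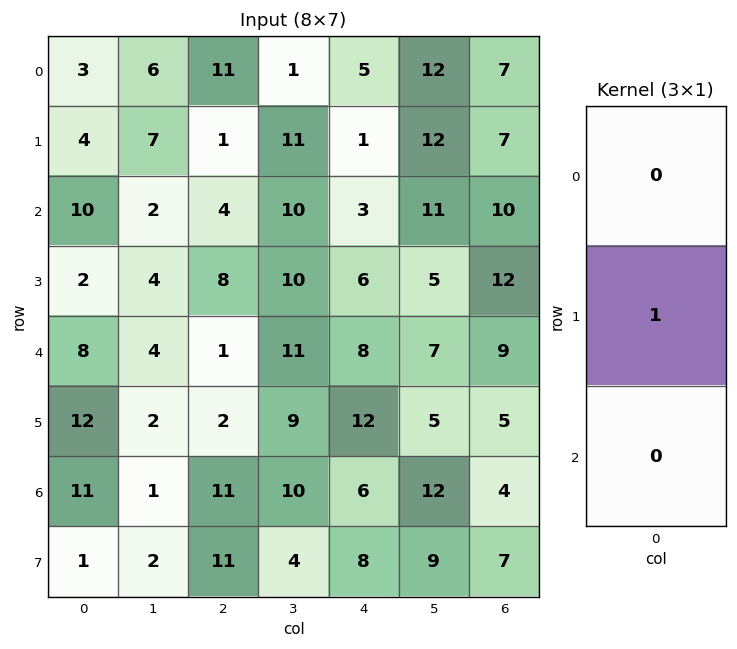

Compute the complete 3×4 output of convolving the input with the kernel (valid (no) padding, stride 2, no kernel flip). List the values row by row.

Output[0,0]: The receptive field on the input at this output position is [3 / 4 / 10]. Elementwise product with the kernel and sum: 4·1.
Output[0,1]: The receptive field on the input at this output position is [11 / 1 / 4]. Elementwise product with the kernel and sum: 1·1.

4 1 1 7
2 8 6 12
12 2 12 5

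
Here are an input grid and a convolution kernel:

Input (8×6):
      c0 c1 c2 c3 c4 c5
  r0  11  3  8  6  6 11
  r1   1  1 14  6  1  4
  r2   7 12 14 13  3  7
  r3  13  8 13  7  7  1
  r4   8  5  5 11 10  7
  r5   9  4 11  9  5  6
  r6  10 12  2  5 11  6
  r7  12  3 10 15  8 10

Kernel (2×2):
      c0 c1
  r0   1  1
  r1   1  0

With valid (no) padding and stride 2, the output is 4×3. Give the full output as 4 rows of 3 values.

15 28 18
32 40 17
22 27 22
34 17 25

Output[0,0]: The receptive field on the input at this output position is [11 3 / 1 1]. Elementwise product with the kernel and sum: 11·1 + 3·1 + 1·1.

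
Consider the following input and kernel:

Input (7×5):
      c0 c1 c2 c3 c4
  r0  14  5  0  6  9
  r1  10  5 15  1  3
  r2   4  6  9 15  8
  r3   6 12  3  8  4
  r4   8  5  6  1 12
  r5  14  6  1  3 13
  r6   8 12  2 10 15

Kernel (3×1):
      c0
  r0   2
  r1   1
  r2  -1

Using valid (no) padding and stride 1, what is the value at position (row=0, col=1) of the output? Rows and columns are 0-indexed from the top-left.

The receptive field on the input at this output position is [5 / 5 / 6]. Elementwise product with the kernel and sum: 5·2 + 5·1 + 6·-1.

9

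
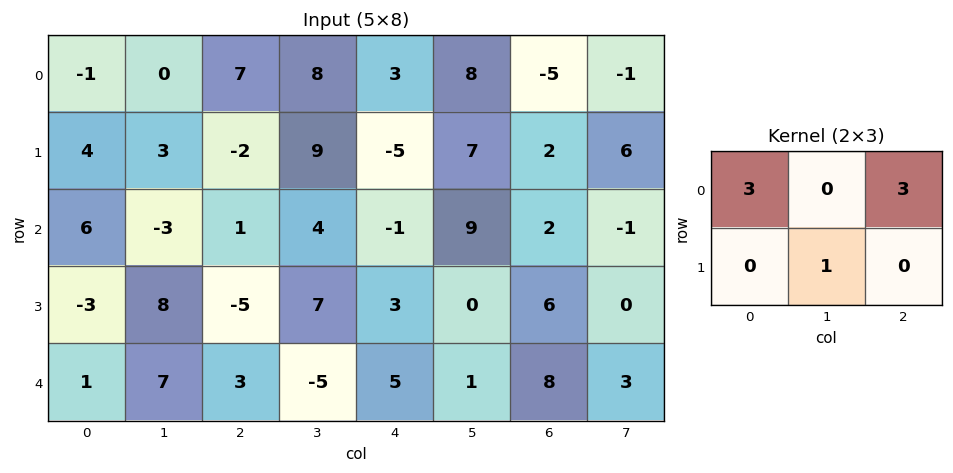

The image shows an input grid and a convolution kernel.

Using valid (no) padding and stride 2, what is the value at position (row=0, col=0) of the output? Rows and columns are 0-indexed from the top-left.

The receptive field on the input at this output position is [-1 0 7 / 4 3 -2]. Elementwise product with the kernel and sum: -1·3 + 7·3 + 3·1.

21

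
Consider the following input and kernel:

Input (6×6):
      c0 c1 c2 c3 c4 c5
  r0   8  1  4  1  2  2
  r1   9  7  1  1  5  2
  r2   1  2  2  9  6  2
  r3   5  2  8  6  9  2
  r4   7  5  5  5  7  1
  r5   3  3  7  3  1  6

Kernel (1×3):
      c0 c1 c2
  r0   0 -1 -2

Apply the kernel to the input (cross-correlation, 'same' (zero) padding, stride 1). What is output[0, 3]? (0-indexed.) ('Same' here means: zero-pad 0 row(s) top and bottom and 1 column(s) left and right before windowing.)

-5

The receptive field on the zero-padded input at this output position is [4 1 2]. Elementwise product with the kernel and sum: 1·-1 + 2·-2.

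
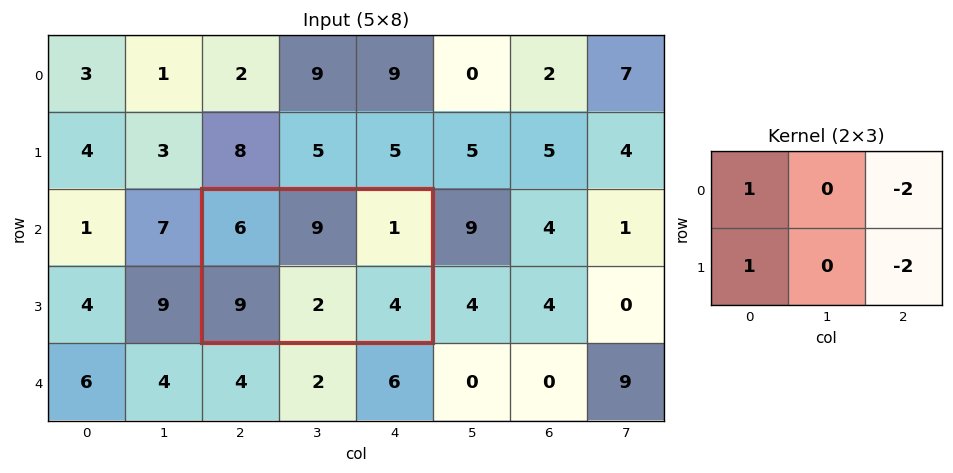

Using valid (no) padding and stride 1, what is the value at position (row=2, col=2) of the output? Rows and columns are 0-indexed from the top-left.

5

The receptive field on the input at this output position is [6 9 1 / 9 2 4]. Elementwise product with the kernel and sum: 6·1 + 1·-2 + 9·1 + 4·-2.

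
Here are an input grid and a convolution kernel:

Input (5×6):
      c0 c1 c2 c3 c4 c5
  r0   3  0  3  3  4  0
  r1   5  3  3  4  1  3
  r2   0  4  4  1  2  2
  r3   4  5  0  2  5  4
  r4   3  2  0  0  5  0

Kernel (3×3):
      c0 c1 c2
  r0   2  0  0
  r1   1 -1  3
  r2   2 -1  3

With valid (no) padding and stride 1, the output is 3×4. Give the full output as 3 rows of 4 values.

25 19 21 24
21 25 28 24
3 23 36 6

Output[0,0]: The receptive field on the input at this output position is [3 0 3 / 5 3 3 / 0 4 4]. Elementwise product with the kernel and sum: 3·2 + 5·1 + 3·-1 + 3·3 + 0·2 + 4·-1 + 4·3.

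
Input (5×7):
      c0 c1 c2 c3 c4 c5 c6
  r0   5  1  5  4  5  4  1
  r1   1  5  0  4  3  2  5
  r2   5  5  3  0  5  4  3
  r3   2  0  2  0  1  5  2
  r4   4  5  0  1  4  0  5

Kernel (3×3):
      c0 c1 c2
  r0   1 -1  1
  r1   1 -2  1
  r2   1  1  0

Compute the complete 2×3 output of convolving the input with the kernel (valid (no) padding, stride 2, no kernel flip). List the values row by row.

Output[0,0]: The receptive field on the input at this output position is [5 1 5 / 1 5 0 / 5 5 3]. Elementwise product with the kernel and sum: 5·1 + 1·-1 + 5·1 + 1·1 + 5·-2 + 0·1 + 5·1 + 5·1.
Output[0,1]: The receptive field on the input at this output position is [5 4 5 / 0 4 3 / 3 0 5]. Elementwise product with the kernel and sum: 5·1 + 4·-1 + 5·1 + 0·1 + 4·-2 + 3·1 + 3·1 + 0·1.

10 4 15
16 12 1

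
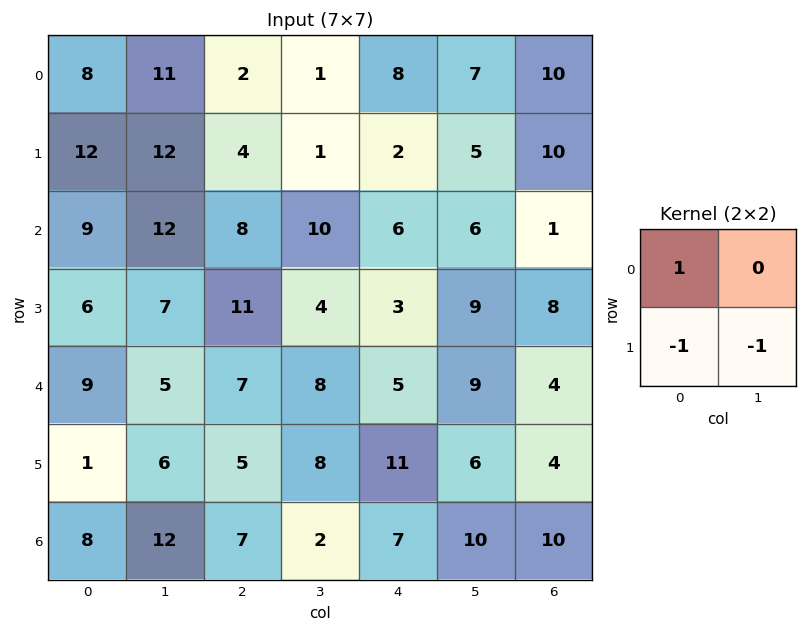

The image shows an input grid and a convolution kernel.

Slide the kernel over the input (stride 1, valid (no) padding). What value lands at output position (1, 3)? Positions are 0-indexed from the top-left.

-15

The receptive field on the input at this output position is [1 2 / 10 6]. Elementwise product with the kernel and sum: 1·1 + 10·-1 + 6·-1.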